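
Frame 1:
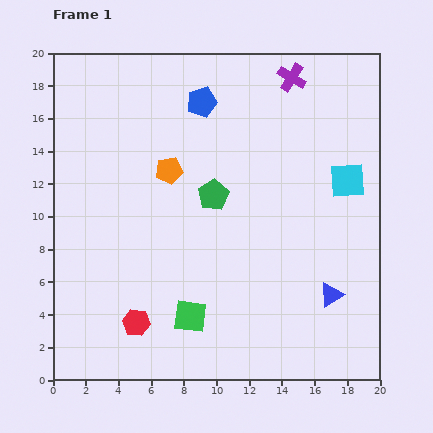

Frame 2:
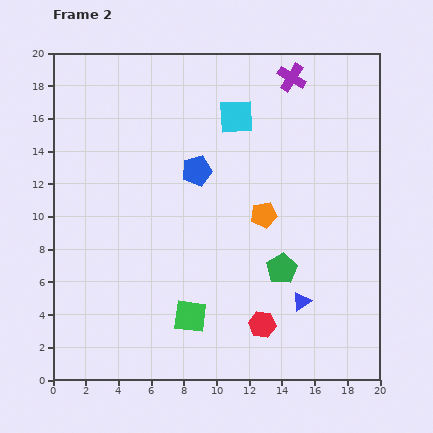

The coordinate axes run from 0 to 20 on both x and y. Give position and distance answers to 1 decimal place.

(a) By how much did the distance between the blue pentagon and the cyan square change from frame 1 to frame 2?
-6.0

Distance in frame 1: 10.1. Distance in frame 2: 4.1.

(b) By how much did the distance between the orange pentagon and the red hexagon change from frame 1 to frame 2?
-2.8

Distance in frame 1: 9.5. Distance in frame 2: 6.7.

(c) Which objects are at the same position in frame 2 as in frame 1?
the purple cross, the green square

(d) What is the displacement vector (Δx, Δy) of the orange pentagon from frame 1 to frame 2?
(5.8, -2.7)

The orange pentagon was at (7.1, 12.8) in frame 1 and (12.9, 10.1) in frame 2.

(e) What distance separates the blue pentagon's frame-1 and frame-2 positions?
4.2

The blue pentagon moved from (9.1, 17.0) to (8.8, 12.8), a distance of √(0.3² + 4.2²) ≈ 4.2.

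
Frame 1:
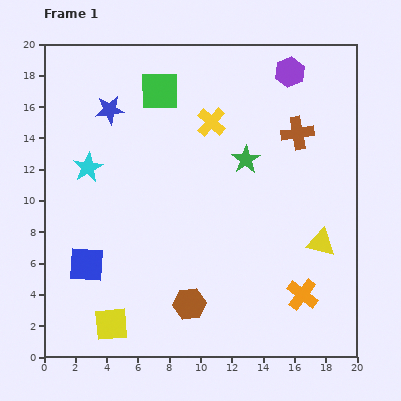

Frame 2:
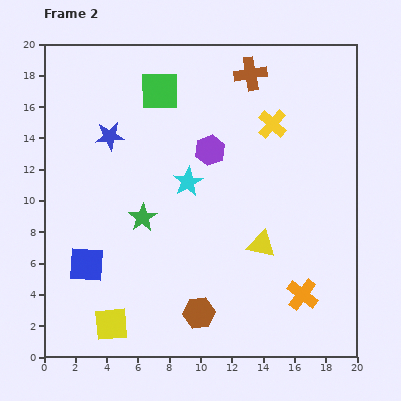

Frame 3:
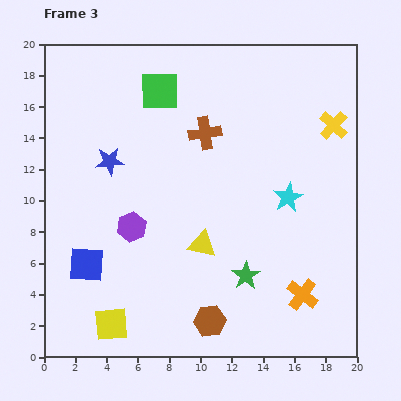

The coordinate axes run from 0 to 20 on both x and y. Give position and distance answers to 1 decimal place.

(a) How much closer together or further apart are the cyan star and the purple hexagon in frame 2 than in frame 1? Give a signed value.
-11.9

Distance in frame 1: 14.3. Distance in frame 2: 2.4.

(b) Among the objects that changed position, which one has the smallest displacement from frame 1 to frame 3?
the brown hexagon

(moved 1.7)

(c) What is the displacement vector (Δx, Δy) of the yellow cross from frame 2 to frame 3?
(3.9, -0.1)

The yellow cross was at (14.6, 14.9) in frame 2 and (18.5, 14.8) in frame 3.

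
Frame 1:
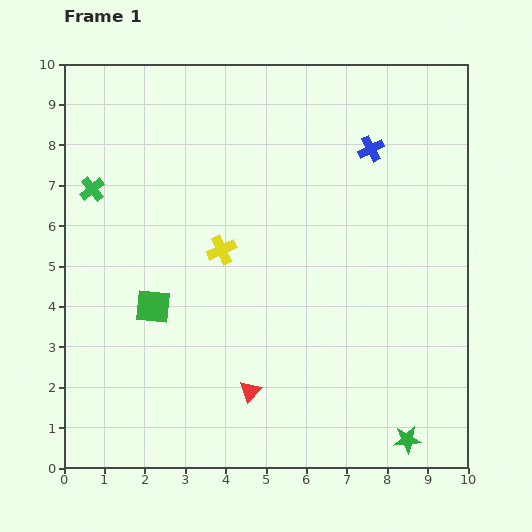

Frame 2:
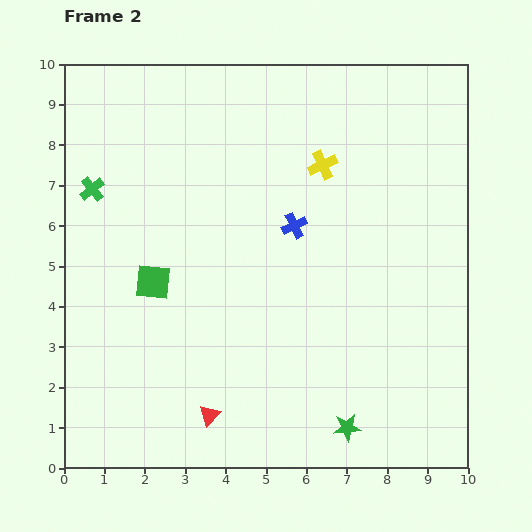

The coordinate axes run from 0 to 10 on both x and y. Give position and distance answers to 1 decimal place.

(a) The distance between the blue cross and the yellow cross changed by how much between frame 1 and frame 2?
-2.8

Distance in frame 1: 4.5. Distance in frame 2: 1.7.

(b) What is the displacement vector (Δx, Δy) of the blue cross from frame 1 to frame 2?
(-1.9, -1.9)

The blue cross was at (7.6, 7.9) in frame 1 and (5.7, 6.0) in frame 2.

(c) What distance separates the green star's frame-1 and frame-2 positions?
1.5

The green star moved from (8.5, 0.7) to (7.0, 1.0), a distance of √(1.5² + 0.3²) ≈ 1.5.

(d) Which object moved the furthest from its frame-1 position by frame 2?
the yellow cross

(moved 3.3; next 2.7)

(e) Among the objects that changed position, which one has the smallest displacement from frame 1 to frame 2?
the green square

(moved 0.6)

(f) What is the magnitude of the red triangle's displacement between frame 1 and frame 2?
1.2

The red triangle moved from (4.6, 1.9) to (3.6, 1.3), a distance of √(1.0² + 0.6²) ≈ 1.2.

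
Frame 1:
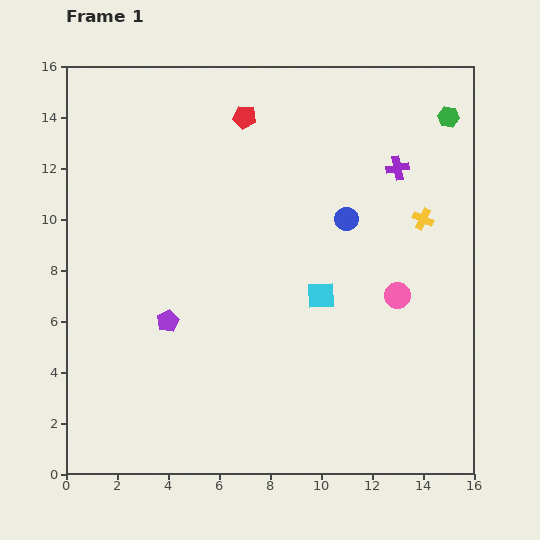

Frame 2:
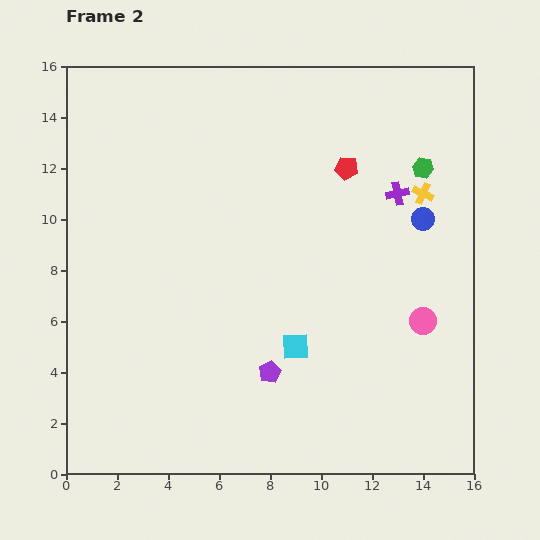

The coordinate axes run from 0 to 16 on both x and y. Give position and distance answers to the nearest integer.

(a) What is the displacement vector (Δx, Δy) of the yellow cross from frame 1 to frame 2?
(0, 1)

The yellow cross was at (14, 10) in frame 1 and (14, 11) in frame 2.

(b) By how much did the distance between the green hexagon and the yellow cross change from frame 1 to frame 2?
-3

Distance in frame 1: 4. Distance in frame 2: 1.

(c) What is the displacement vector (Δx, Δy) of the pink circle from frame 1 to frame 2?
(1, -1)

The pink circle was at (13, 7) in frame 1 and (14, 6) in frame 2.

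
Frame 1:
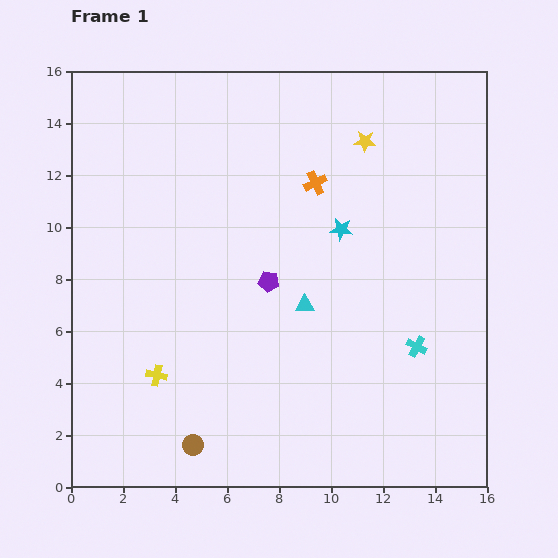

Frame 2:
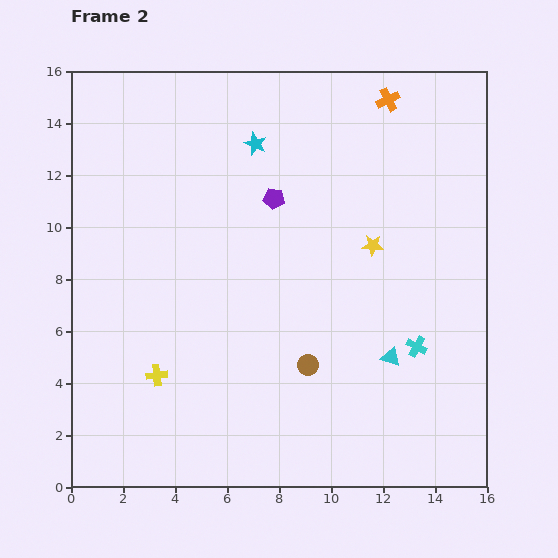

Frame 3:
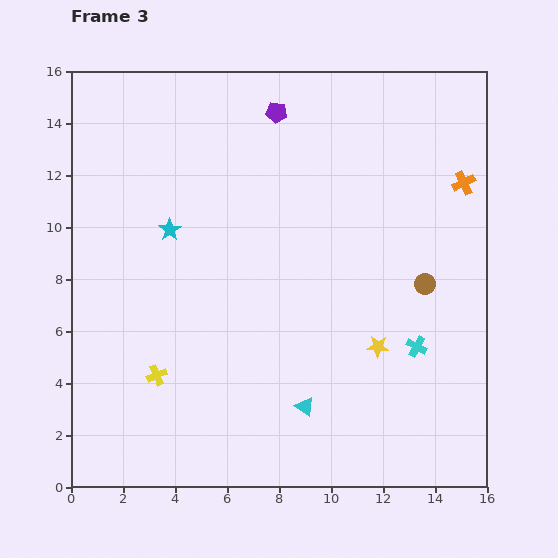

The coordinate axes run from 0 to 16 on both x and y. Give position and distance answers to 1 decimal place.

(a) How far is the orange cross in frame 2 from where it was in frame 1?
4.3

The orange cross moved from (9.4, 11.7) to (12.2, 14.9), a distance of √(2.8² + 3.2²) ≈ 4.3.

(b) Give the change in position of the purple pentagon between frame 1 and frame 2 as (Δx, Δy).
(0.2, 3.2)

The purple pentagon was at (7.6, 7.9) in frame 1 and (7.8, 11.1) in frame 2.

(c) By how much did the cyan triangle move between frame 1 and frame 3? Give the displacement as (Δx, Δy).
(0.0, -3.9)

The cyan triangle was at (9.0, 7.0) in frame 1 and (9.0, 3.1) in frame 3.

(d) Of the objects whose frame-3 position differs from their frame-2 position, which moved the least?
the purple pentagon

(moved 3.3)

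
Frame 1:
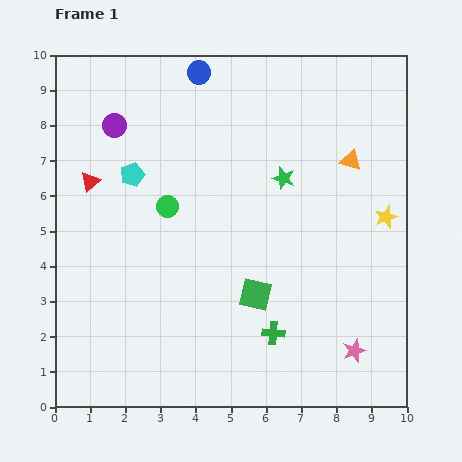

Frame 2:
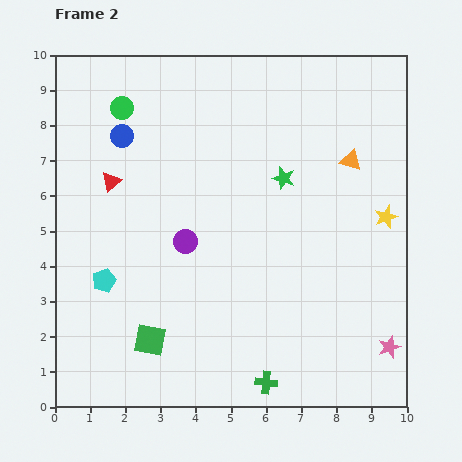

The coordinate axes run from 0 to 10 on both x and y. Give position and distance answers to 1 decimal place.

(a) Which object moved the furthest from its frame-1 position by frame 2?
the purple circle

(moved 3.9; next 3.3)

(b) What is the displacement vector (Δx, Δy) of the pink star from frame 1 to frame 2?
(1.0, 0.1)

The pink star was at (8.5, 1.6) in frame 1 and (9.5, 1.7) in frame 2.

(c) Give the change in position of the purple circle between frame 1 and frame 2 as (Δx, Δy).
(2.0, -3.3)

The purple circle was at (1.7, 8.0) in frame 1 and (3.7, 4.7) in frame 2.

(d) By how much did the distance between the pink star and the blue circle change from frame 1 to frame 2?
+0.7

Distance in frame 1: 9.0. Distance in frame 2: 9.7.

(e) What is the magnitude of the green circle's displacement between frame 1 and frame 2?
3.1

The green circle moved from (3.2, 5.7) to (1.9, 8.5), a distance of √(1.3² + 2.8²) ≈ 3.1.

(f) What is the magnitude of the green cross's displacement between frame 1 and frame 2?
1.4

The green cross moved from (6.2, 2.1) to (6.0, 0.7), a distance of √(0.2² + 1.4²) ≈ 1.4.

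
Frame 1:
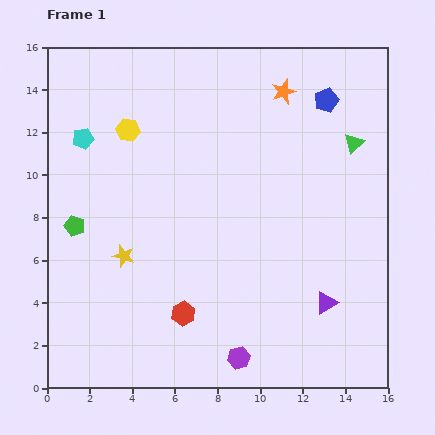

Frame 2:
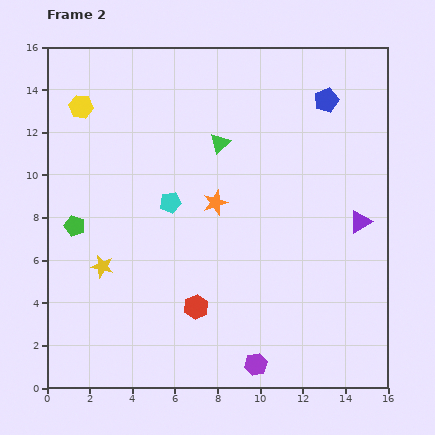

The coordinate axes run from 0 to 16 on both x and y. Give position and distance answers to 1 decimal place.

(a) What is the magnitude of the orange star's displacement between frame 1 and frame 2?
6.1

The orange star moved from (11.1, 13.9) to (7.9, 8.7), a distance of √(3.2² + 5.2²) ≈ 6.1.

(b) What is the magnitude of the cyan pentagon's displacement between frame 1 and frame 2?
5.1

The cyan pentagon moved from (1.7, 11.7) to (5.8, 8.7), a distance of √(4.1² + 3.0²) ≈ 5.1.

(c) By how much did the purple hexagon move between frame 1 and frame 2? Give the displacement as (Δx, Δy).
(0.8, -0.3)

The purple hexagon was at (9.0, 1.4) in frame 1 and (9.8, 1.1) in frame 2.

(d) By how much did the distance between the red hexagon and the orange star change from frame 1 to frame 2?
-6.4

Distance in frame 1: 11.4. Distance in frame 2: 5.0.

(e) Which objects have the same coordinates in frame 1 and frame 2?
the green pentagon, the blue pentagon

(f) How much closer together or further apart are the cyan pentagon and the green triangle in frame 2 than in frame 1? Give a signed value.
-9.1

Distance in frame 1: 12.7. Distance in frame 2: 3.6.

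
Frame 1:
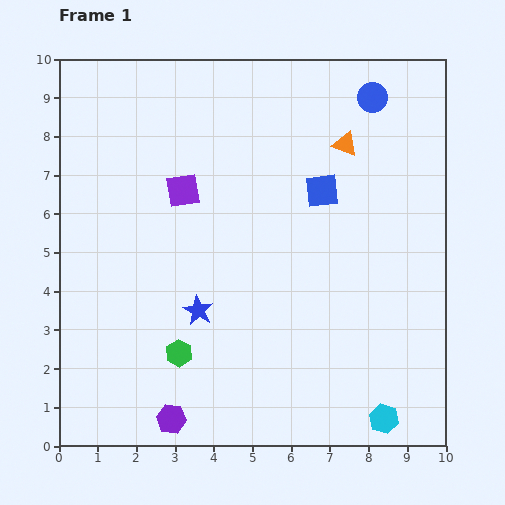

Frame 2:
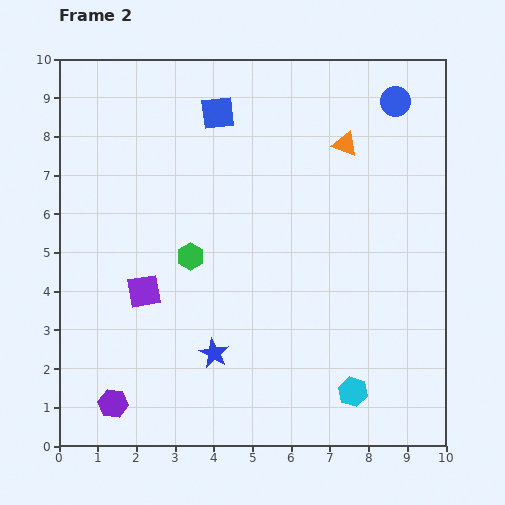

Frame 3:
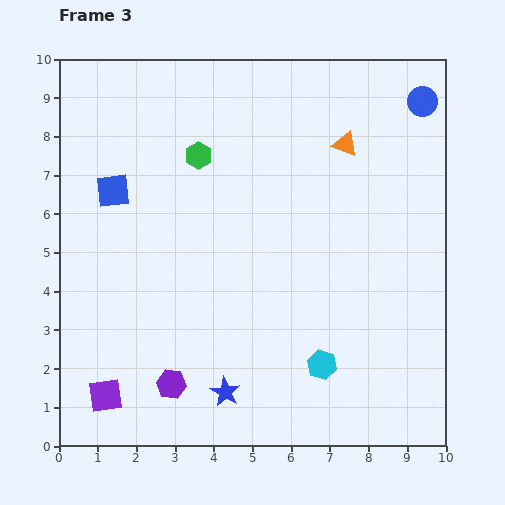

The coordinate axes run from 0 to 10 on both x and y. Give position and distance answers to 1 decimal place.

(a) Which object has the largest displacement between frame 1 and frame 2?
the blue square

(moved 3.4; next 2.8)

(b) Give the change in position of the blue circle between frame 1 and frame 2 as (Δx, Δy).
(0.6, -0.1)

The blue circle was at (8.1, 9.0) in frame 1 and (8.7, 8.9) in frame 2.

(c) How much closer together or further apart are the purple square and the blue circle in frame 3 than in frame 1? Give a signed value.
+5.7

Distance in frame 1: 5.5. Distance in frame 3: 11.2.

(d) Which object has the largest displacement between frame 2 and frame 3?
the blue square

(moved 3.4; next 2.9)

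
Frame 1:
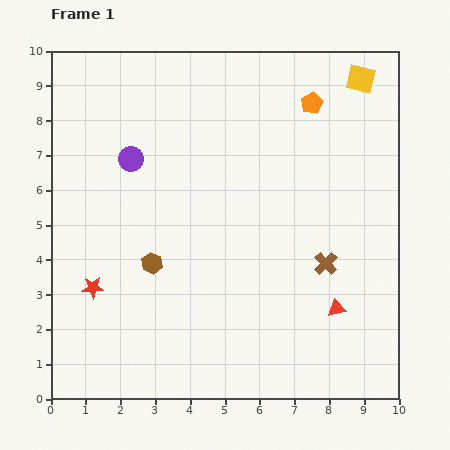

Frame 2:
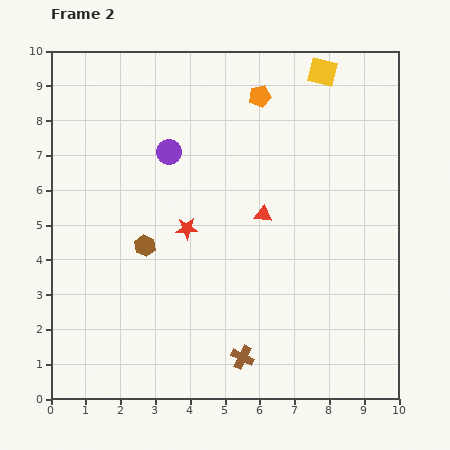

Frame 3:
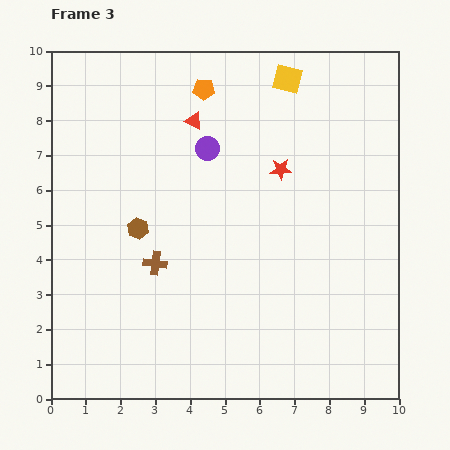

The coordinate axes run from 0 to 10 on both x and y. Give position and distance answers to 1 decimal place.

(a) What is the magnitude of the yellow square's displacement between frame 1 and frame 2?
1.1

The yellow square moved from (8.9, 9.2) to (7.8, 9.4), a distance of √(1.1² + 0.2²) ≈ 1.1.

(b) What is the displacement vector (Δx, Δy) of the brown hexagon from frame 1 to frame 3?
(-0.4, 1.0)

The brown hexagon was at (2.9, 3.9) in frame 1 and (2.5, 4.9) in frame 3.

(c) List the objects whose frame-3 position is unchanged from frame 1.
none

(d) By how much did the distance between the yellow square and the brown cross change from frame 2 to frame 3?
-2.0

Distance in frame 2: 8.5. Distance in frame 3: 6.5.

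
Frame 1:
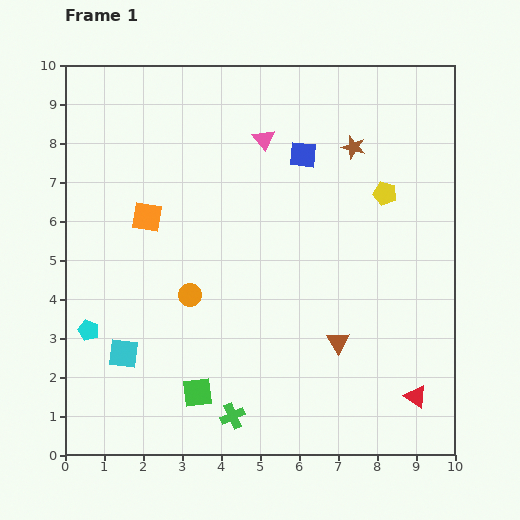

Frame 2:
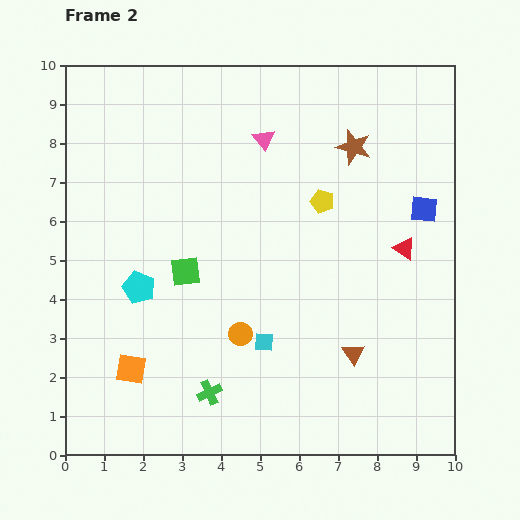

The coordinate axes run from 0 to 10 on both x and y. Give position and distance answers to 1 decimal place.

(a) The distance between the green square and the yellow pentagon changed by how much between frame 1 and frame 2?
-3.1

Distance in frame 1: 7.0. Distance in frame 2: 3.9.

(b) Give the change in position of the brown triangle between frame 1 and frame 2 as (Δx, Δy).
(0.4, -0.3)

The brown triangle was at (7.0, 2.9) in frame 1 and (7.4, 2.6) in frame 2.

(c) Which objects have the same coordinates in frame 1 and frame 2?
the brown star, the pink triangle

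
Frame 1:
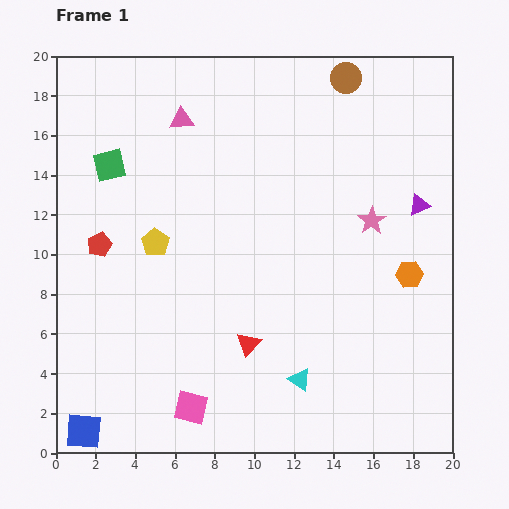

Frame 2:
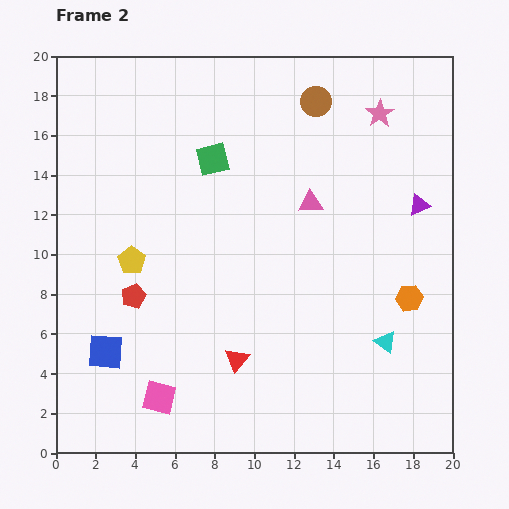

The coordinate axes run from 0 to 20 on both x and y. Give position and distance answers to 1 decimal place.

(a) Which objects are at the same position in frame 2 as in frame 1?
the purple triangle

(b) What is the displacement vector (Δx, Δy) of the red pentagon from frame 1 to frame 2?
(1.7, -2.6)

The red pentagon was at (2.2, 10.5) in frame 1 and (3.9, 7.9) in frame 2.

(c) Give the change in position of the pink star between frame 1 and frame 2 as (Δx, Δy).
(0.4, 5.4)

The pink star was at (15.9, 11.7) in frame 1 and (16.3, 17.1) in frame 2.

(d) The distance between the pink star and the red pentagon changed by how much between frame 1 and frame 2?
+1.6

Distance in frame 1: 13.8. Distance in frame 2: 15.4.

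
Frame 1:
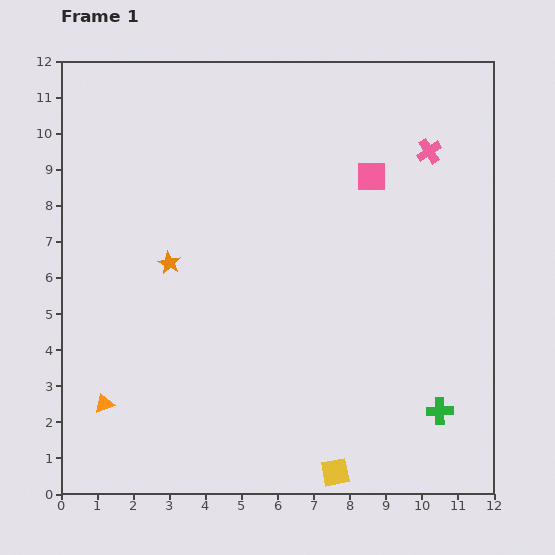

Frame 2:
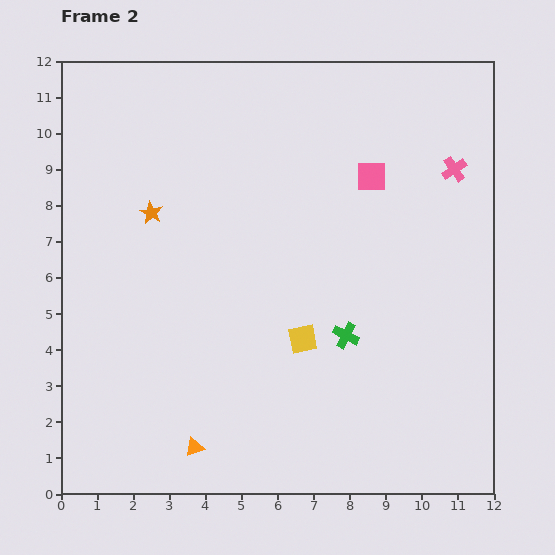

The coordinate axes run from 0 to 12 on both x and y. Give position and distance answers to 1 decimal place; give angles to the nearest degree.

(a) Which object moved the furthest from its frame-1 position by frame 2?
the yellow square

(moved 3.8; next 3.3)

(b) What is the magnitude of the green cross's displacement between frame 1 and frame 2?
3.3

The green cross moved from (10.5, 2.3) to (7.9, 4.4), a distance of √(2.6² + 2.1²) ≈ 3.3.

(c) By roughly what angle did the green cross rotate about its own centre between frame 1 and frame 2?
28° clockwise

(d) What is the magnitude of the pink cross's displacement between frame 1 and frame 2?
0.9

The pink cross moved from (10.2, 9.5) to (10.9, 9.0), a distance of √(0.7² + 0.5²) ≈ 0.9.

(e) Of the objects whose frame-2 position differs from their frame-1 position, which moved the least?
the pink cross

(moved 0.9)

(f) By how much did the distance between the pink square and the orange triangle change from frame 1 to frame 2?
-0.7

Distance in frame 1: 9.7. Distance in frame 2: 9.0.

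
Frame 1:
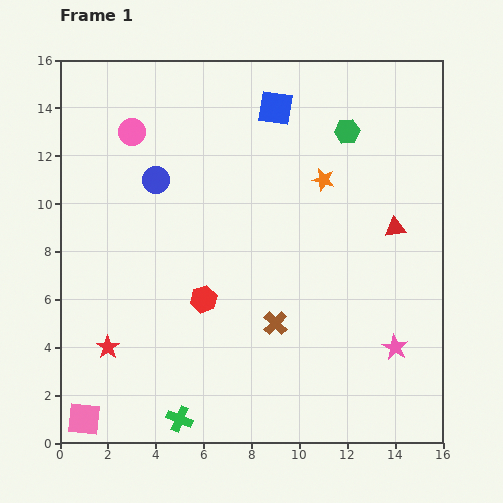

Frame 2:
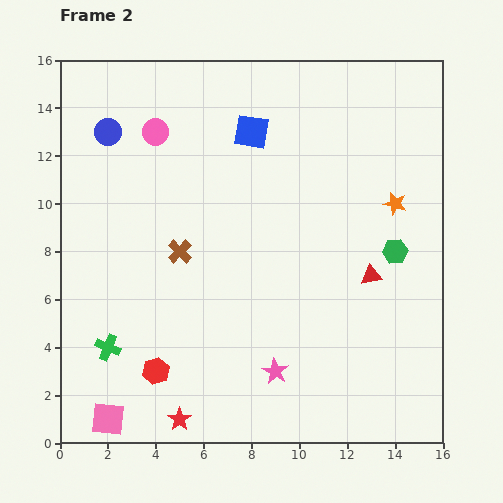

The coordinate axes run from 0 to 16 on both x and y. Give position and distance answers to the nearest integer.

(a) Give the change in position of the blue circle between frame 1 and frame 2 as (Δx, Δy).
(-2, 2)

The blue circle was at (4, 11) in frame 1 and (2, 13) in frame 2.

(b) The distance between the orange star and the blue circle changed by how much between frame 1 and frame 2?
+5

Distance in frame 1: 7. Distance in frame 2: 12.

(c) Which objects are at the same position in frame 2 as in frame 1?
none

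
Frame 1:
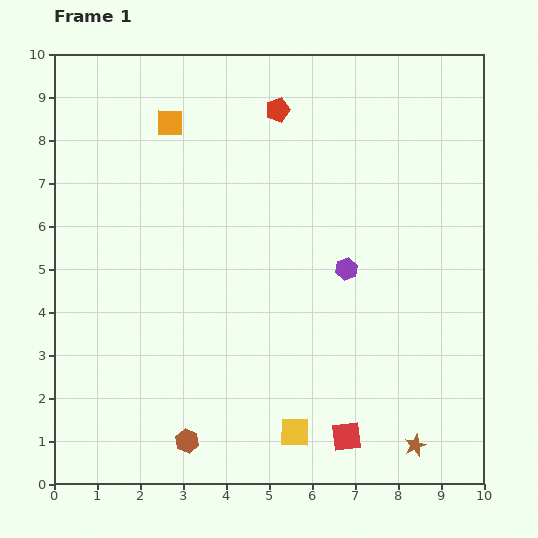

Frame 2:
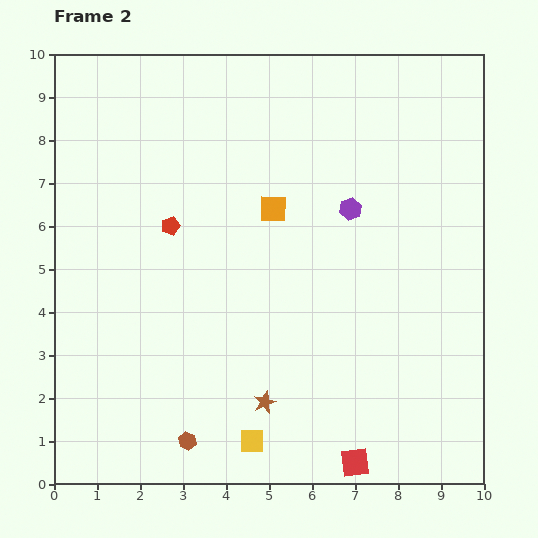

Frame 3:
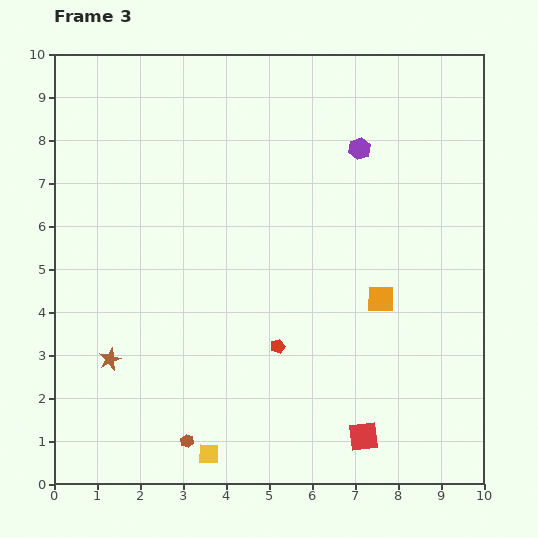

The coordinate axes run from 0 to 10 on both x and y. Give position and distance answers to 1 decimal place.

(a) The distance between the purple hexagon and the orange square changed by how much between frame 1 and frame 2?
-3.5

Distance in frame 1: 5.3. Distance in frame 2: 1.8.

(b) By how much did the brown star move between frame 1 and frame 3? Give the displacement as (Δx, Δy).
(-7.1, 2.0)

The brown star was at (8.4, 0.9) in frame 1 and (1.3, 2.9) in frame 3.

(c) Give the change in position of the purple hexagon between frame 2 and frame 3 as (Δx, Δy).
(0.2, 1.4)

The purple hexagon was at (6.9, 6.4) in frame 2 and (7.1, 7.8) in frame 3.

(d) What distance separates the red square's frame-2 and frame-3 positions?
0.6

The red square moved from (7.0, 0.5) to (7.2, 1.1), a distance of √(0.2² + 0.6²) ≈ 0.6.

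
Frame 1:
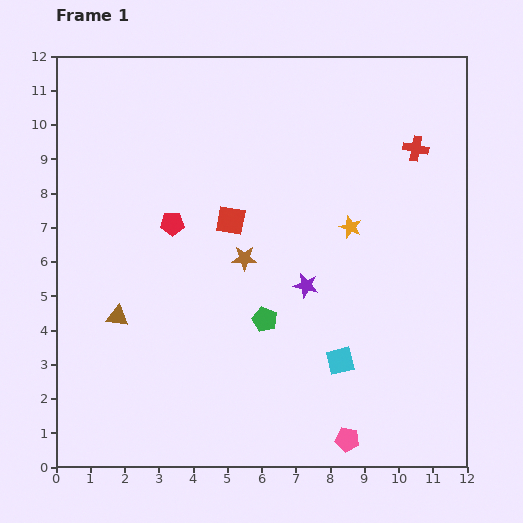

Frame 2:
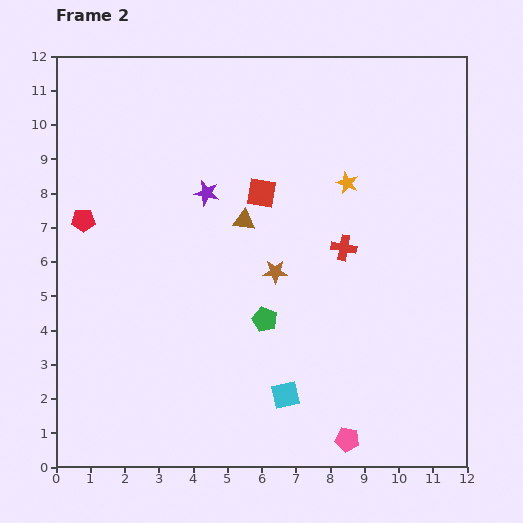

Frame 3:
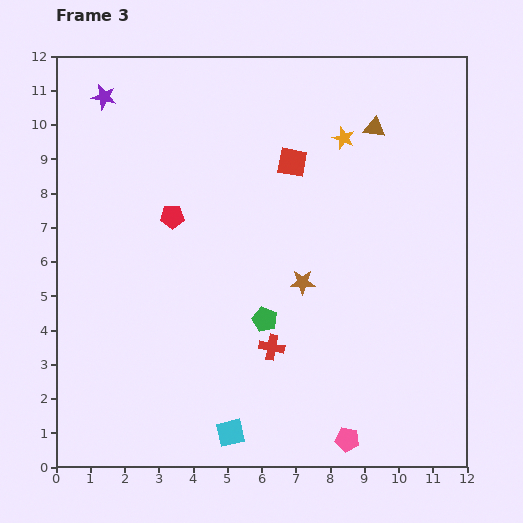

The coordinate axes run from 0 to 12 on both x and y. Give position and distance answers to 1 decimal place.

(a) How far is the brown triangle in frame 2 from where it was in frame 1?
4.6

The brown triangle moved from (1.8, 4.4) to (5.5, 7.2), a distance of √(3.7² + 2.8²) ≈ 4.6.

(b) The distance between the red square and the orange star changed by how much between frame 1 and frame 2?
-1.0

Distance in frame 1: 3.5. Distance in frame 2: 2.5.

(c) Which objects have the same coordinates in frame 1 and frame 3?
the green pentagon, the pink pentagon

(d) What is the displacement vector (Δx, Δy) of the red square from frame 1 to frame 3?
(1.8, 1.7)

The red square was at (5.1, 7.2) in frame 1 and (6.9, 8.9) in frame 3.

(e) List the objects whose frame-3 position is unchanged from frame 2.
the green pentagon, the pink pentagon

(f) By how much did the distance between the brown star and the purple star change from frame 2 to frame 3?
+4.9

Distance in frame 2: 3.0. Distance in frame 3: 7.9.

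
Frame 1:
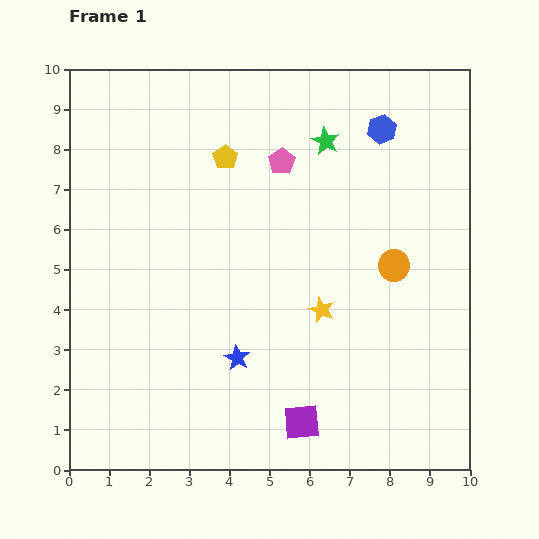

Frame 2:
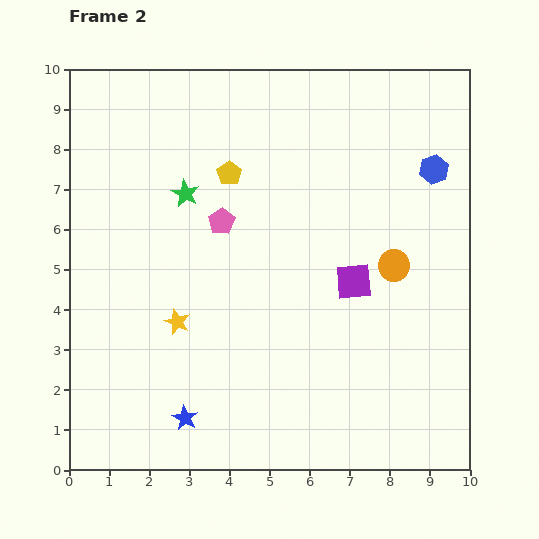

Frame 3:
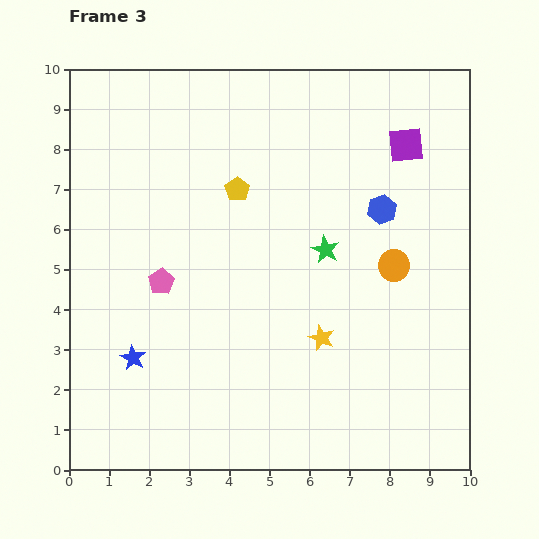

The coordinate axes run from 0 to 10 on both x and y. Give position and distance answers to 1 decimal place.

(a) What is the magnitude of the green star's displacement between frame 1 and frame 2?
3.7

The green star moved from (6.4, 8.2) to (2.9, 6.9), a distance of √(3.5² + 1.3²) ≈ 3.7.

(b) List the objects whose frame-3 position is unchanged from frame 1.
the orange circle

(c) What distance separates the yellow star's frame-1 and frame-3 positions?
0.7

The yellow star moved from (6.3, 4.0) to (6.3, 3.3), a distance of √(0.0² + 0.7²) ≈ 0.7.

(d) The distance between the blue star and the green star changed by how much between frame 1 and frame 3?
-0.3

Distance in frame 1: 5.8. Distance in frame 3: 5.5.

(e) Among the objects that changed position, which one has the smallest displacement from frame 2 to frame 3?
the yellow pentagon

(moved 0.4)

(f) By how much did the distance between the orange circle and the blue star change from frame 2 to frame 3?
+0.5

Distance in frame 2: 6.4. Distance in frame 3: 6.9.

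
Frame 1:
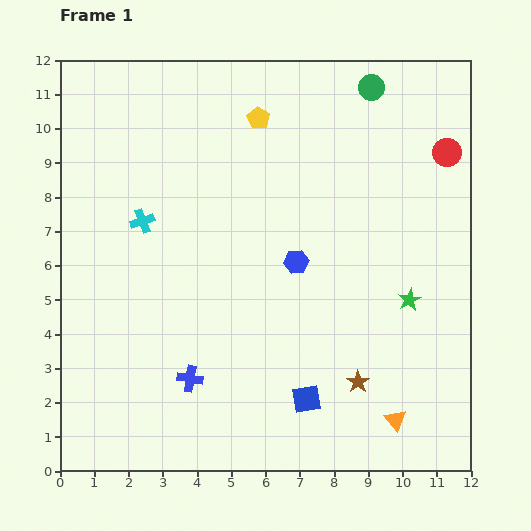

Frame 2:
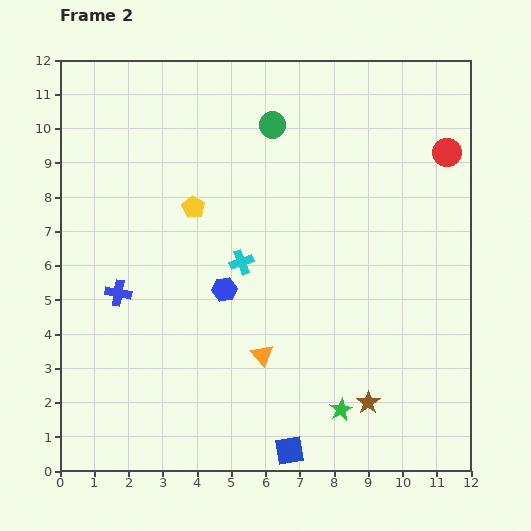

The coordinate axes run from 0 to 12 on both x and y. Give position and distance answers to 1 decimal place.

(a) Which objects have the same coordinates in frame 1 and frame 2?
the red circle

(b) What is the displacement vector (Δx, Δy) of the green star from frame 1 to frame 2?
(-2.0, -3.2)

The green star was at (10.2, 5.0) in frame 1 and (8.2, 1.8) in frame 2.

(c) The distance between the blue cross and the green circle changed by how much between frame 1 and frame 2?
-3.3

Distance in frame 1: 10.0. Distance in frame 2: 6.7.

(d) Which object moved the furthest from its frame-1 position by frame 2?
the orange triangle

(moved 4.3; next 3.8)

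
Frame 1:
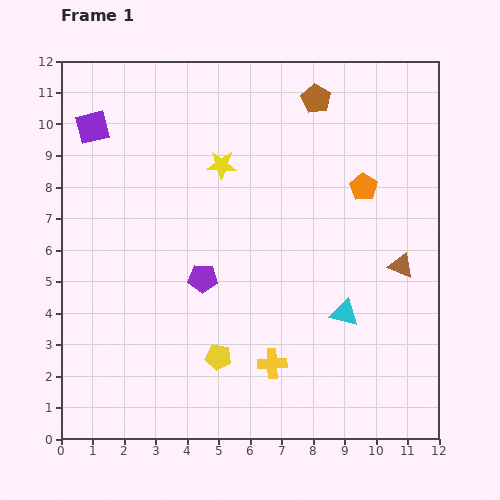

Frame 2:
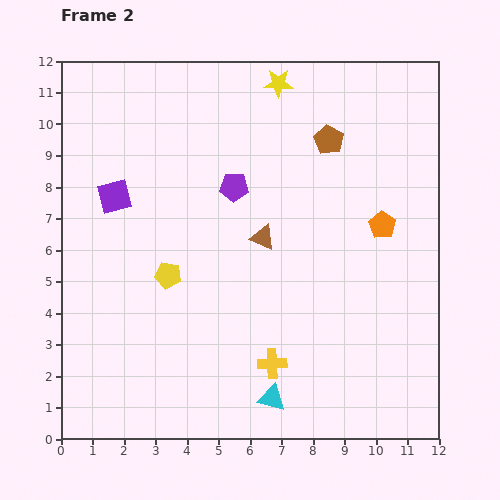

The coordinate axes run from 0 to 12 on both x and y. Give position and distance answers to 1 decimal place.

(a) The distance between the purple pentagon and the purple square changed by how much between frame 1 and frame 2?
-2.1

Distance in frame 1: 5.9. Distance in frame 2: 3.8.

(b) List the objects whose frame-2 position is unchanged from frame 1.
the yellow cross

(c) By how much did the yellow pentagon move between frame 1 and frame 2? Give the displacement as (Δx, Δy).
(-1.6, 2.6)

The yellow pentagon was at (5.0, 2.6) in frame 1 and (3.4, 5.2) in frame 2.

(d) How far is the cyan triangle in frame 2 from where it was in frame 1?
3.5

The cyan triangle moved from (9.0, 4.0) to (6.7, 1.3), a distance of √(2.3² + 2.7²) ≈ 3.5.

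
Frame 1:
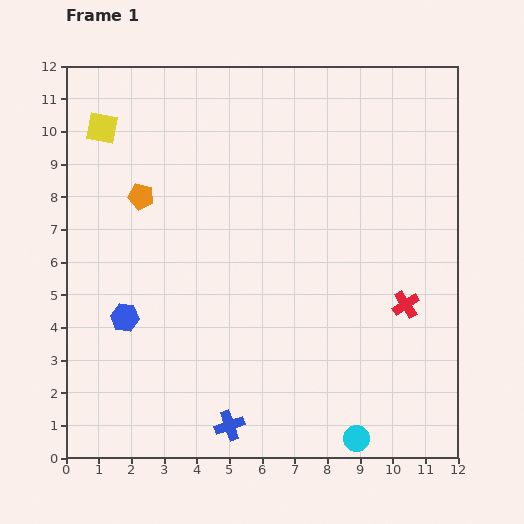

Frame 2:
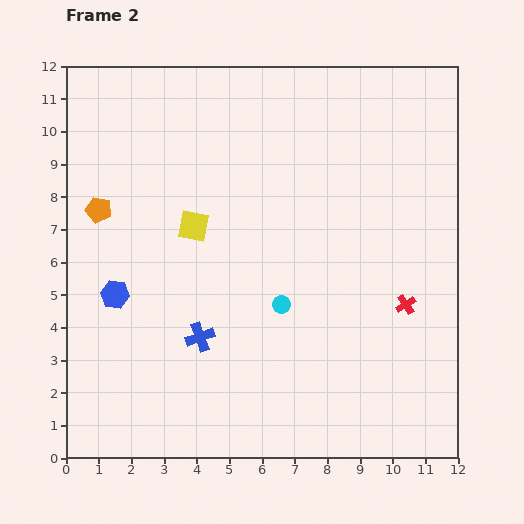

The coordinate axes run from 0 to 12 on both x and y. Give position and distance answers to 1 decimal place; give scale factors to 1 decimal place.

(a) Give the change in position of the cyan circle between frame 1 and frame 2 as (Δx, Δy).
(-2.3, 4.1)

The cyan circle was at (8.9, 0.6) in frame 1 and (6.6, 4.7) in frame 2.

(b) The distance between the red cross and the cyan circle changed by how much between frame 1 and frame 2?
-0.6

Distance in frame 1: 4.4. Distance in frame 2: 3.8.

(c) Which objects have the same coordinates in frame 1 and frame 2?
the red cross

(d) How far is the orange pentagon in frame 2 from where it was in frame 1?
1.4

The orange pentagon moved from (2.3, 8.0) to (1.0, 7.6), a distance of √(1.3² + 0.4²) ≈ 1.4.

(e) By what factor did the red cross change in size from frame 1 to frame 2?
0.7×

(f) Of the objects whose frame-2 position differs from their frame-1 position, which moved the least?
the blue hexagon

(moved 0.8)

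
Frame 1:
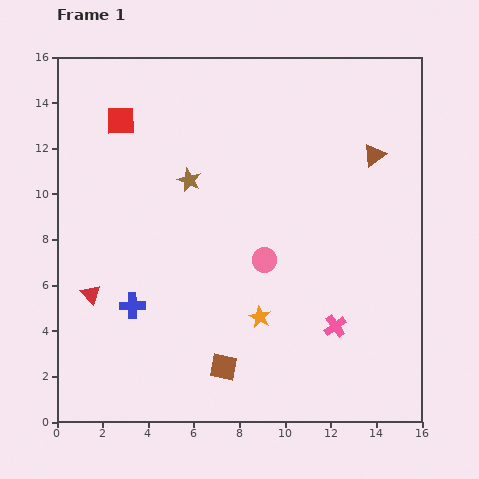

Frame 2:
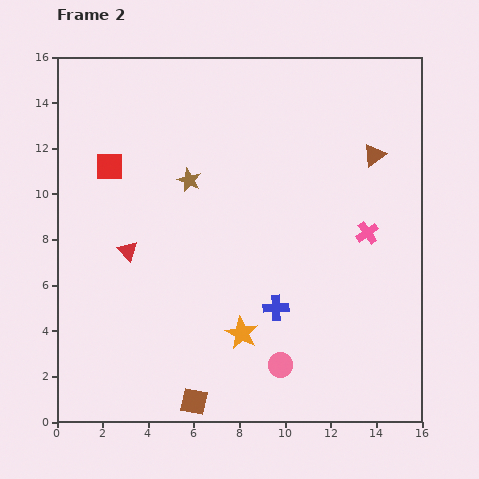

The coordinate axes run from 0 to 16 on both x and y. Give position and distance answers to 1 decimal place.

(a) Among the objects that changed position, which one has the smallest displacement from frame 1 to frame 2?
the orange star

(moved 1.1)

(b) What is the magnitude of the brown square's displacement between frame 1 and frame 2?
2.0

The brown square moved from (7.3, 2.4) to (6.0, 0.9), a distance of √(1.3² + 1.5²) ≈ 2.0.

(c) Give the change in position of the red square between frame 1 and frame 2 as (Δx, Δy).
(-0.5, -2.0)

The red square was at (2.8, 13.2) in frame 1 and (2.3, 11.2) in frame 2.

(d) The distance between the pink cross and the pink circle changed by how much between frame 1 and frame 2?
+2.7

Distance in frame 1: 4.2. Distance in frame 2: 6.9.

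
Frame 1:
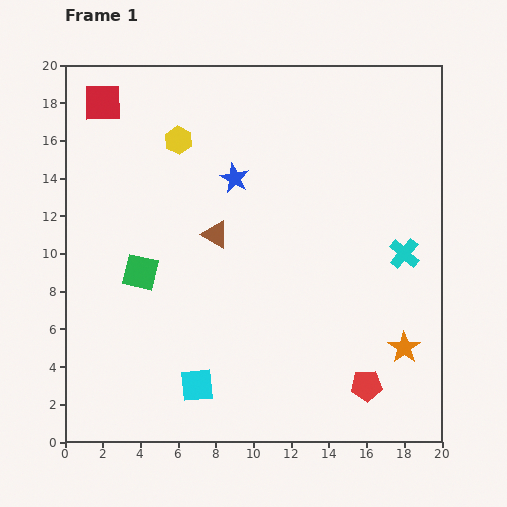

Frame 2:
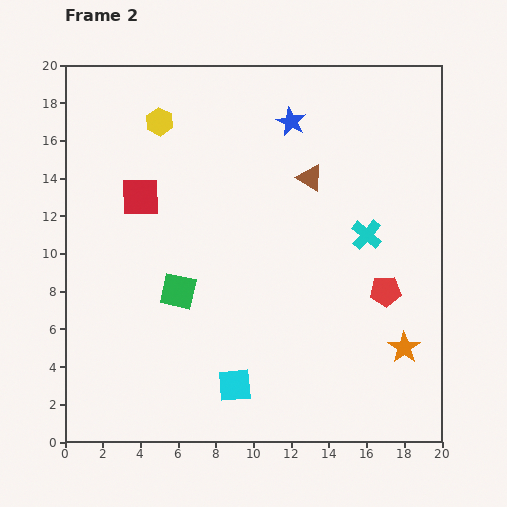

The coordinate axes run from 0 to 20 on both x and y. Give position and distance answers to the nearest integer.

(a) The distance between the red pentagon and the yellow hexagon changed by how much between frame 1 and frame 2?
-1

Distance in frame 1: 16. Distance in frame 2: 15.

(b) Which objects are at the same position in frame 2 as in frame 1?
the orange star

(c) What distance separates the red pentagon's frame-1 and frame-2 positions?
5

The red pentagon moved from (16, 3) to (17, 8), a distance of √(1² + 5²) ≈ 5.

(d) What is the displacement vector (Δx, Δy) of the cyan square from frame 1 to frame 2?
(2, 0)

The cyan square was at (7, 3) in frame 1 and (9, 3) in frame 2.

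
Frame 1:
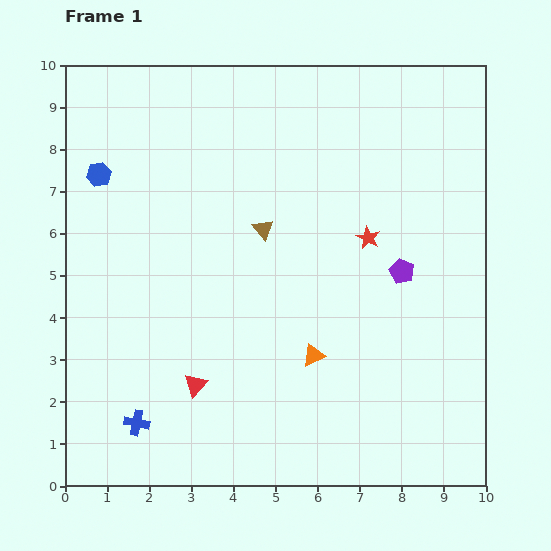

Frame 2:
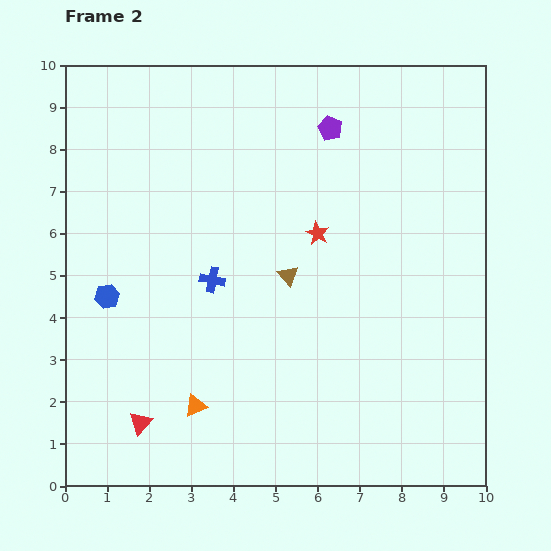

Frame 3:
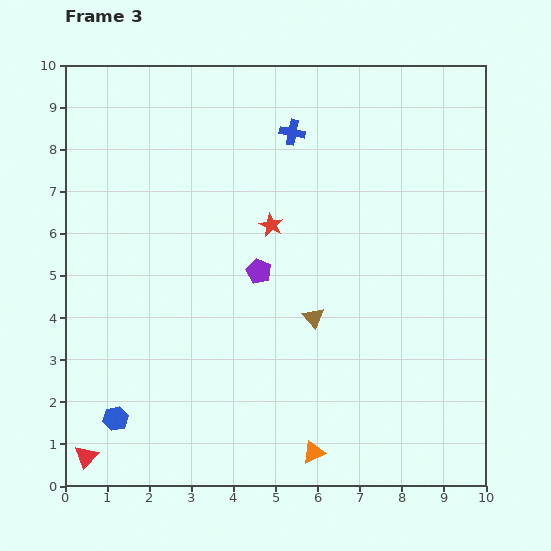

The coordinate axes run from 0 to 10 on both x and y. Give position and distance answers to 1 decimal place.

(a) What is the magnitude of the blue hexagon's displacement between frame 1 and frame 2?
2.9

The blue hexagon moved from (0.8, 7.4) to (1.0, 4.5), a distance of √(0.2² + 2.9²) ≈ 2.9.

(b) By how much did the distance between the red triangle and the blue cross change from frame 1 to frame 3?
+7.4

Distance in frame 1: 1.7. Distance in frame 3: 9.1.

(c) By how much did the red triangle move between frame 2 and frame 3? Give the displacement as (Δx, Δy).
(-1.3, -0.8)

The red triangle was at (1.8, 1.5) in frame 2 and (0.5, 0.7) in frame 3.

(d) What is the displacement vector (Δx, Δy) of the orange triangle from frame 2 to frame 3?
(2.8, -1.1)

The orange triangle was at (3.1, 1.9) in frame 2 and (5.9, 0.8) in frame 3.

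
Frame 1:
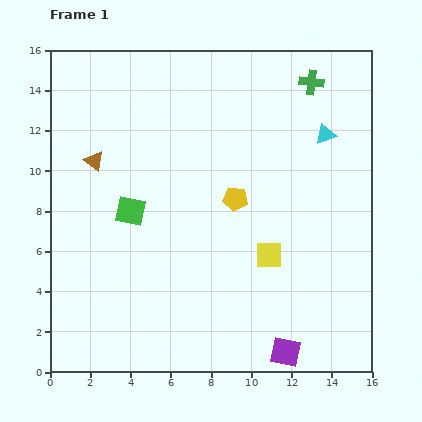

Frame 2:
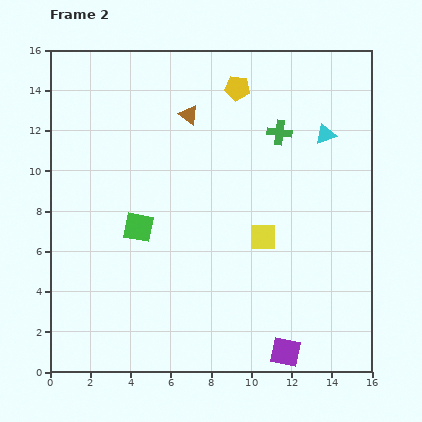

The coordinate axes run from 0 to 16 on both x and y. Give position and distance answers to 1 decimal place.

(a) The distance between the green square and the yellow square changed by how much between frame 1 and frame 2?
-1.0

Distance in frame 1: 7.2. Distance in frame 2: 6.2.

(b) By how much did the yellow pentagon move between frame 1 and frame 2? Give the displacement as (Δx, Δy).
(0.1, 5.5)

The yellow pentagon was at (9.2, 8.6) in frame 1 and (9.3, 14.1) in frame 2.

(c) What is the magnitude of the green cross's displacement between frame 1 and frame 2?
3.0

The green cross moved from (13.0, 14.4) to (11.4, 11.9), a distance of √(1.6² + 2.5²) ≈ 3.0.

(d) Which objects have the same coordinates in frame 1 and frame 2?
the cyan triangle, the purple square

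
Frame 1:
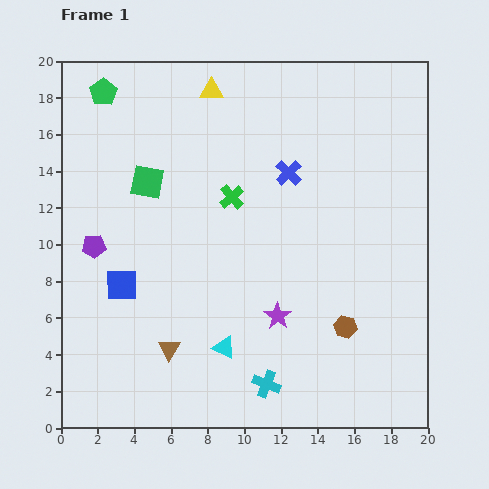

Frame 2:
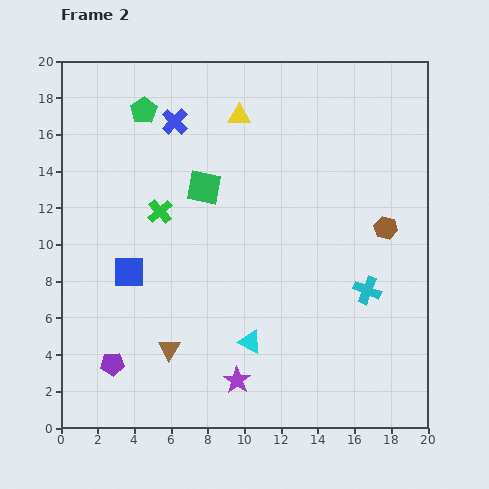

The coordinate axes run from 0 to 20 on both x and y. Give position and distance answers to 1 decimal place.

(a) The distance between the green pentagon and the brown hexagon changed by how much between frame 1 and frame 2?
-3.7

Distance in frame 1: 18.4. Distance in frame 2: 14.7.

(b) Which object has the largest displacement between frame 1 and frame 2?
the cyan cross

(moved 7.5; next 6.8)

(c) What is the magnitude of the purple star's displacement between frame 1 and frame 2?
4.1

The purple star moved from (11.8, 6.1) to (9.6, 2.6), a distance of √(2.2² + 3.5²) ≈ 4.1.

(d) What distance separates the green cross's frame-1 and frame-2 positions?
4.0

The green cross moved from (9.3, 12.6) to (5.4, 11.8), a distance of √(3.9² + 0.8²) ≈ 4.0.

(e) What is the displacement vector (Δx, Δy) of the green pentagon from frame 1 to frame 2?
(2.2, -1.0)

The green pentagon was at (2.3, 18.3) in frame 1 and (4.5, 17.3) in frame 2.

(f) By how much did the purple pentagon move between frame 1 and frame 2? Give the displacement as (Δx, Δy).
(1.0, -6.4)

The purple pentagon was at (1.8, 9.9) in frame 1 and (2.8, 3.5) in frame 2.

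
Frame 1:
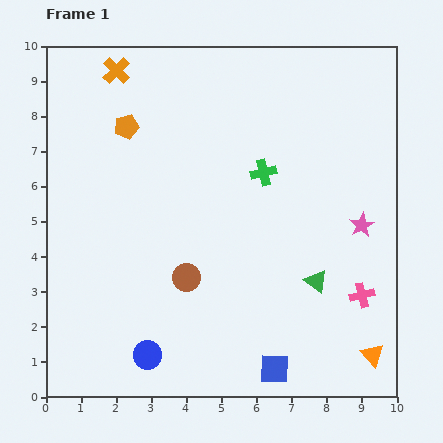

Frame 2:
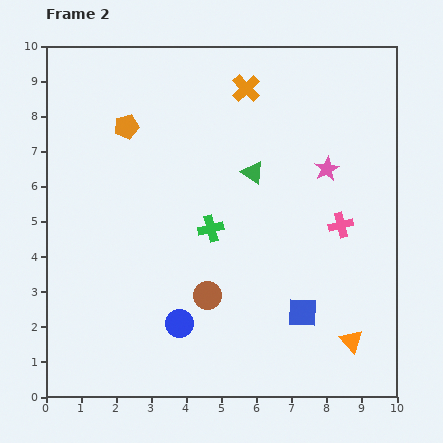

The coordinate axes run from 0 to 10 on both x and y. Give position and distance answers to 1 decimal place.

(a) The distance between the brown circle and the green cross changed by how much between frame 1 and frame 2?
-1.8

Distance in frame 1: 3.7. Distance in frame 2: 1.9.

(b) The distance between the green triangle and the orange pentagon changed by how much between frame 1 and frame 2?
-3.2

Distance in frame 1: 7.0. Distance in frame 2: 3.8.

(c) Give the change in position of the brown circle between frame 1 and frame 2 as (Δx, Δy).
(0.6, -0.5)

The brown circle was at (4.0, 3.4) in frame 1 and (4.6, 2.9) in frame 2.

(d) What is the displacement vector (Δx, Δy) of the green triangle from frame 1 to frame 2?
(-1.8, 3.1)

The green triangle was at (7.7, 3.3) in frame 1 and (5.9, 6.4) in frame 2.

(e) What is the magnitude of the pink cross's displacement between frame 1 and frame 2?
2.1

The pink cross moved from (9.0, 2.9) to (8.4, 4.9), a distance of √(0.6² + 2.0²) ≈ 2.1.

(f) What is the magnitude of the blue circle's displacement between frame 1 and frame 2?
1.3

The blue circle moved from (2.9, 1.2) to (3.8, 2.1), a distance of √(0.9² + 0.9²) ≈ 1.3.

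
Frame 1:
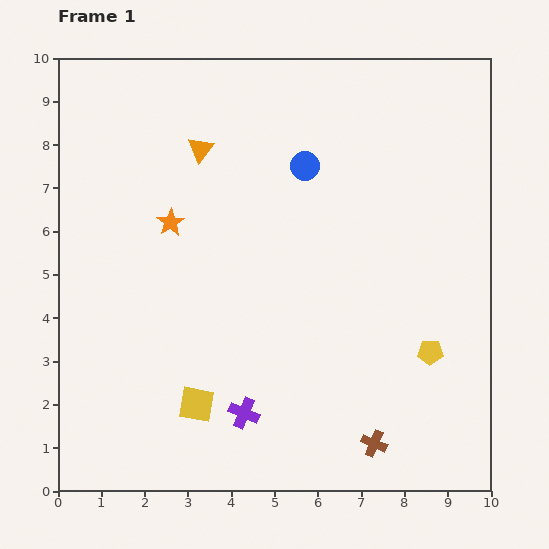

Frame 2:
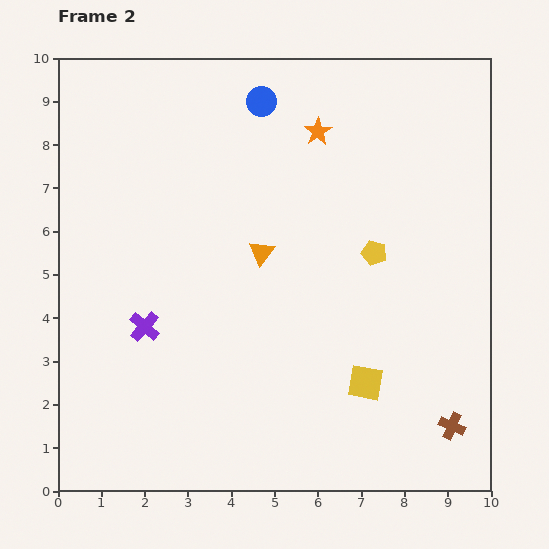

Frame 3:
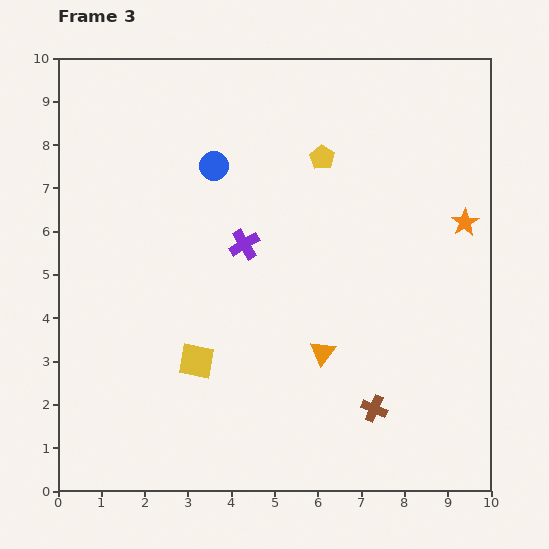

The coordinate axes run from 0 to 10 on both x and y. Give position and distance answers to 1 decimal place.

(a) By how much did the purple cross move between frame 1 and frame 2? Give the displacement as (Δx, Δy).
(-2.3, 2.0)

The purple cross was at (4.3, 1.8) in frame 1 and (2.0, 3.8) in frame 2.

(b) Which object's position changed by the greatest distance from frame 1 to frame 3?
the orange star

(moved 6.8; next 5.5)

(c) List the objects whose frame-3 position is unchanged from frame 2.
none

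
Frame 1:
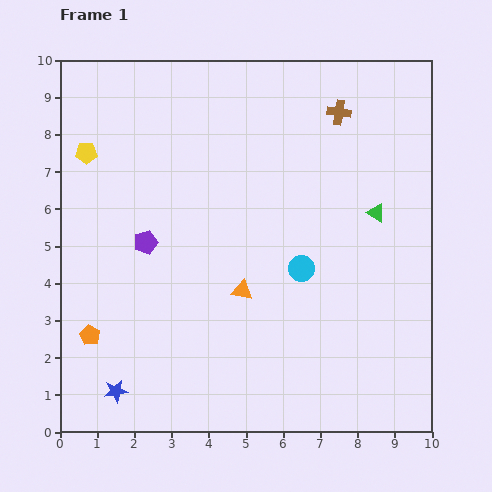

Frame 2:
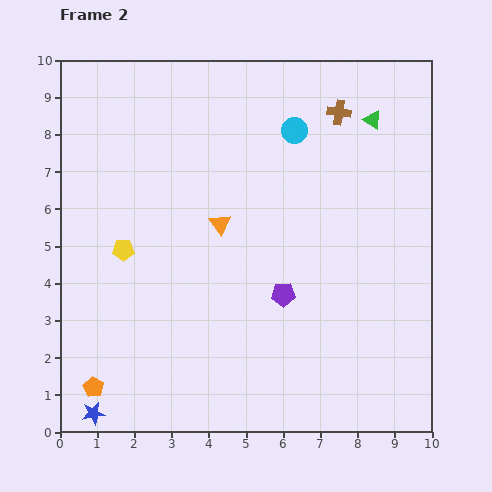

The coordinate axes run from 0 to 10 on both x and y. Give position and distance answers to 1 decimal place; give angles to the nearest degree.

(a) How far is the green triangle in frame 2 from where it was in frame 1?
2.5

The green triangle moved from (8.5, 5.9) to (8.4, 8.4), a distance of √(0.1² + 2.5²) ≈ 2.5.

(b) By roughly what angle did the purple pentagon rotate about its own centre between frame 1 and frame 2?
16° clockwise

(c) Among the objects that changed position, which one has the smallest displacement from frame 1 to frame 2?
the blue star

(moved 0.8)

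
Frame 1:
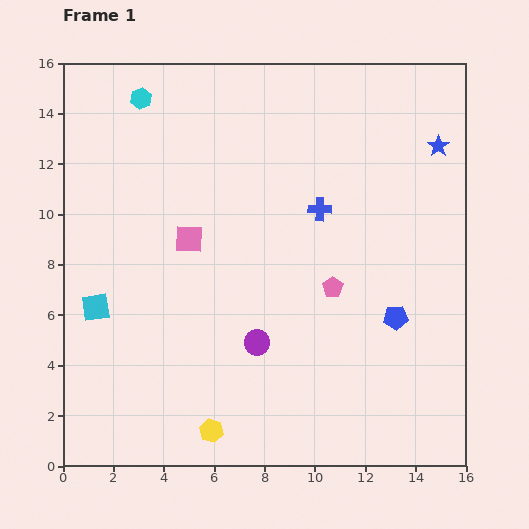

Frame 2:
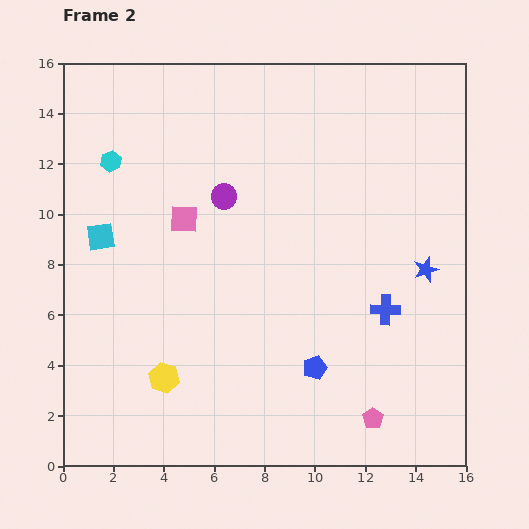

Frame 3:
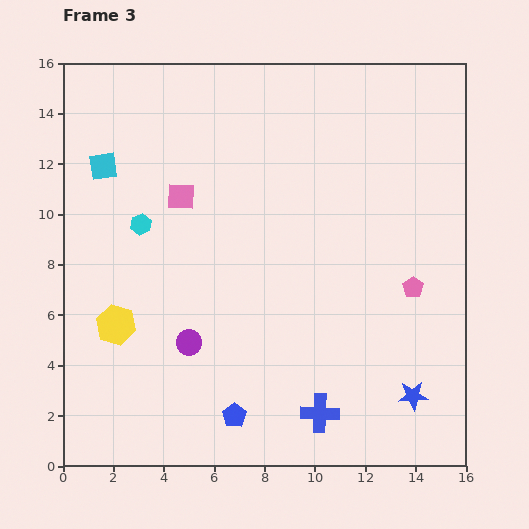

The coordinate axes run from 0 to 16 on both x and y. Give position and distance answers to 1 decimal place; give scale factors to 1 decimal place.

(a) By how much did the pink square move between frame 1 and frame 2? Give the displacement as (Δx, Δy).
(-0.2, 0.8)

The pink square was at (5.0, 9.0) in frame 1 and (4.8, 9.8) in frame 2.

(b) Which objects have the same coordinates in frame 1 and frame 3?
none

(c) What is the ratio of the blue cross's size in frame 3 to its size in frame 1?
1.6×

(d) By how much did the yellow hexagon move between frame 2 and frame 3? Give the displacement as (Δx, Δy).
(-1.9, 2.1)

The yellow hexagon was at (4.0, 3.5) in frame 2 and (2.1, 5.6) in frame 3.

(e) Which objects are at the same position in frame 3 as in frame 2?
none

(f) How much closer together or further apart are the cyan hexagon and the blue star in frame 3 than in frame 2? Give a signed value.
-0.4

Distance in frame 2: 13.2. Distance in frame 3: 12.8.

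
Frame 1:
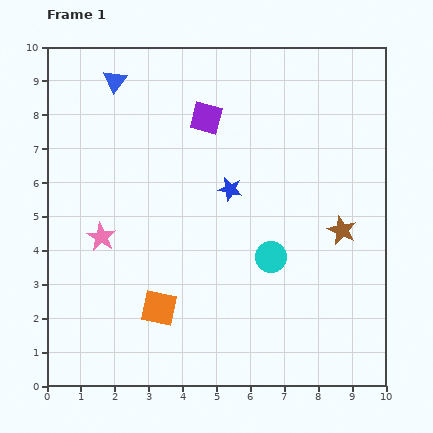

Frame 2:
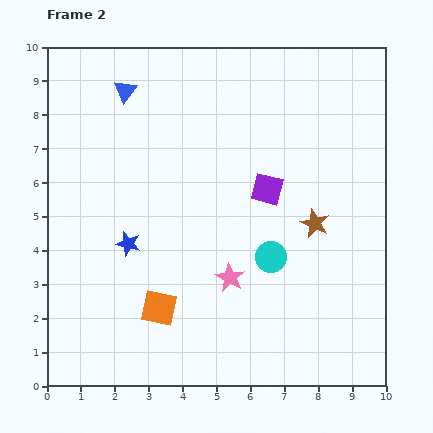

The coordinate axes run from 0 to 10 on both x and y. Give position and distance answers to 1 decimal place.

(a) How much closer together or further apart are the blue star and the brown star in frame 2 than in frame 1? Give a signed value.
+2.0

Distance in frame 1: 3.5. Distance in frame 2: 5.5.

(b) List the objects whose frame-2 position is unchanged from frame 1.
the cyan circle, the orange square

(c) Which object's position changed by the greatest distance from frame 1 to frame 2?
the pink star

(moved 4.0; next 3.4)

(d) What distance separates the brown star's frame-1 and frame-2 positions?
0.8

The brown star moved from (8.7, 4.6) to (7.9, 4.8), a distance of √(0.8² + 0.2²) ≈ 0.8.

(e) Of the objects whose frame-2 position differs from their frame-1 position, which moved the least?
the blue triangle

(moved 0.4)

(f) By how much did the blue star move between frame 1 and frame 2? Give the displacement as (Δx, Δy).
(-3.0, -1.6)

The blue star was at (5.4, 5.8) in frame 1 and (2.4, 4.2) in frame 2.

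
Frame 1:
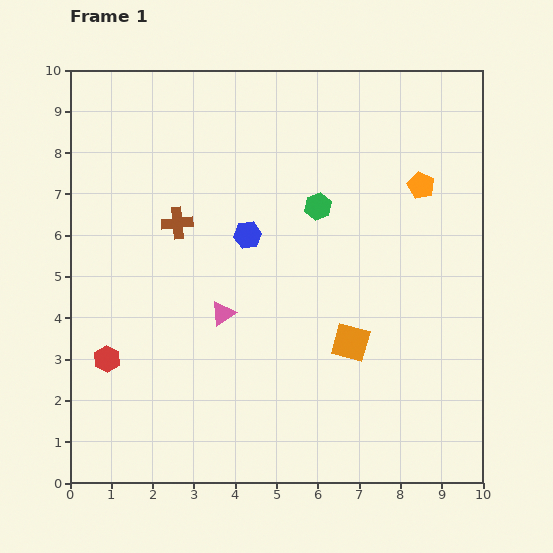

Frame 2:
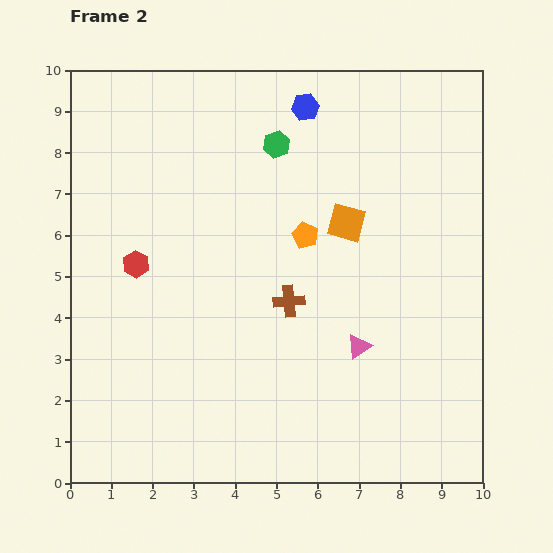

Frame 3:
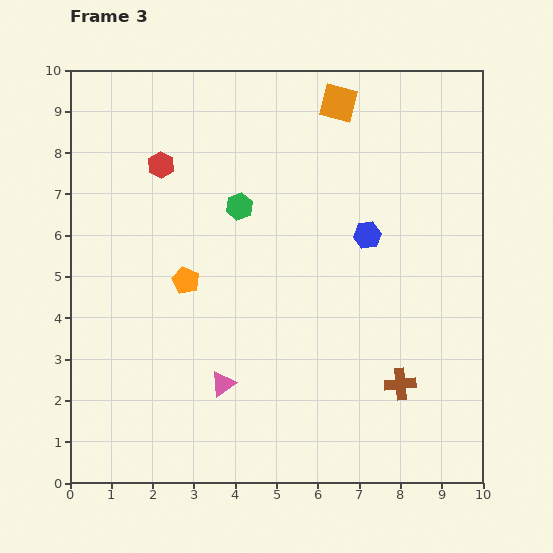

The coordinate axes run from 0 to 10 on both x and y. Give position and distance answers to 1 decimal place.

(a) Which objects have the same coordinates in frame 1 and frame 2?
none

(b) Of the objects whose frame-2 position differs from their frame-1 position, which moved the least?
the green hexagon

(moved 1.8)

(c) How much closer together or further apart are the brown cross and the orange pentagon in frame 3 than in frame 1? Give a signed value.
-0.2

Distance in frame 1: 6.0. Distance in frame 3: 5.8.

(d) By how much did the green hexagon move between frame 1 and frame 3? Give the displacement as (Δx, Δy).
(-1.9, 0.0)

The green hexagon was at (6.0, 6.7) in frame 1 and (4.1, 6.7) in frame 3.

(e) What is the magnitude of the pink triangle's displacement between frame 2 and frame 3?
3.4

The pink triangle moved from (7.0, 3.3) to (3.7, 2.4), a distance of √(3.3² + 0.9²) ≈ 3.4.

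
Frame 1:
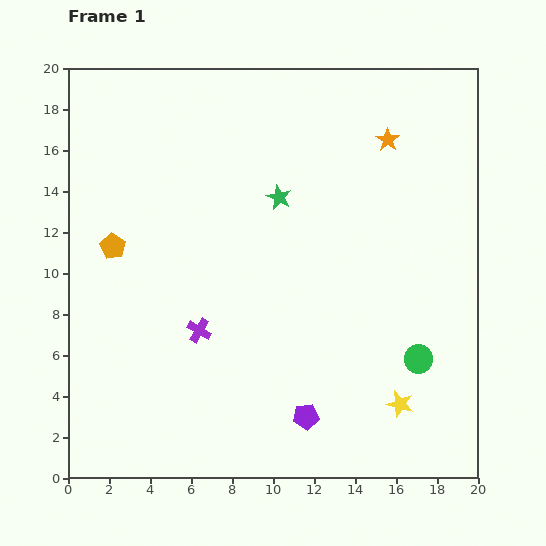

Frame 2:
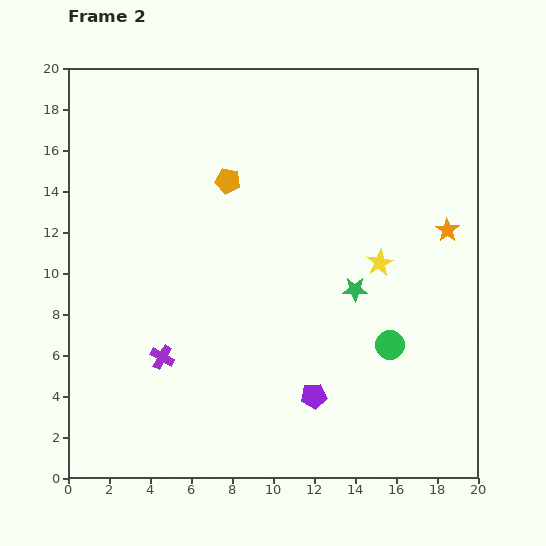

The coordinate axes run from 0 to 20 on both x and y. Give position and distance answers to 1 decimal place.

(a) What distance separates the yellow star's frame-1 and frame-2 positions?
7.0

The yellow star moved from (16.2, 3.6) to (15.2, 10.5), a distance of √(1.0² + 6.9²) ≈ 7.0.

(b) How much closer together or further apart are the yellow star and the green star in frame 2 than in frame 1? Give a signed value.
-9.9

Distance in frame 1: 11.7. Distance in frame 2: 1.8.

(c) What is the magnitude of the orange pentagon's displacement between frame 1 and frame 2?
6.4

The orange pentagon moved from (2.2, 11.3) to (7.8, 14.5), a distance of √(5.6² + 3.2²) ≈ 6.4.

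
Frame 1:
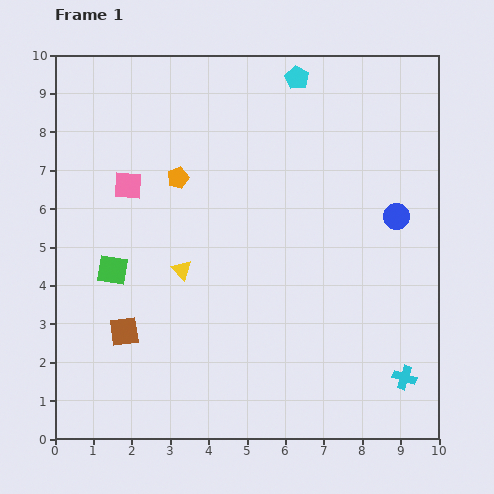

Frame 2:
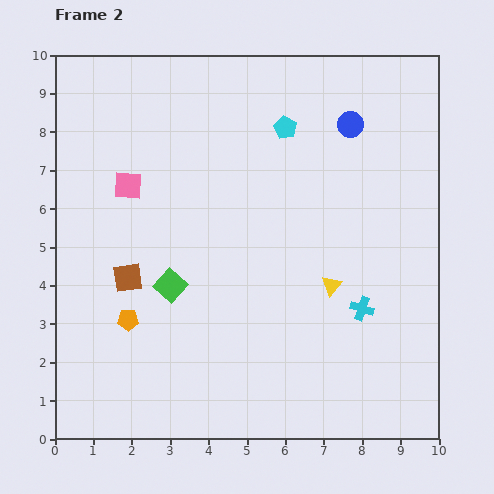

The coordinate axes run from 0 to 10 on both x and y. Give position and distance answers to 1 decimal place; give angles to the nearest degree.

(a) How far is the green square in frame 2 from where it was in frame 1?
1.6

The green square moved from (1.5, 4.4) to (3.0, 4.0), a distance of √(1.5² + 0.4²) ≈ 1.6.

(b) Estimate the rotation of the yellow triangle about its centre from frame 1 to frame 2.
23° clockwise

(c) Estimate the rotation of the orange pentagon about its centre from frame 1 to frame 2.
20° clockwise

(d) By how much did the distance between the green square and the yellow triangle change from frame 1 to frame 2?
+2.4

Distance in frame 1: 1.8. Distance in frame 2: 4.2.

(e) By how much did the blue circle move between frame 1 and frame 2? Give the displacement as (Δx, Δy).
(-1.2, 2.4)

The blue circle was at (8.9, 5.8) in frame 1 and (7.7, 8.2) in frame 2.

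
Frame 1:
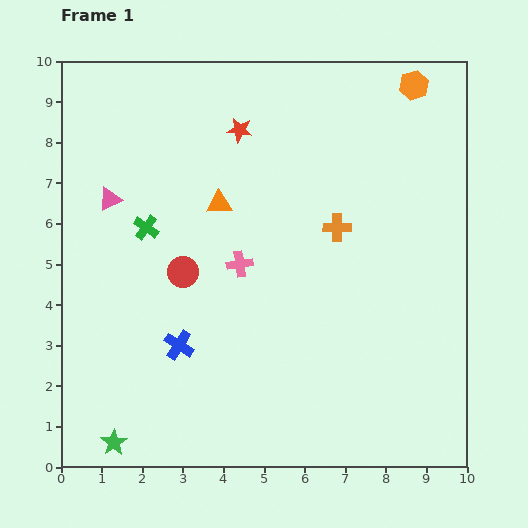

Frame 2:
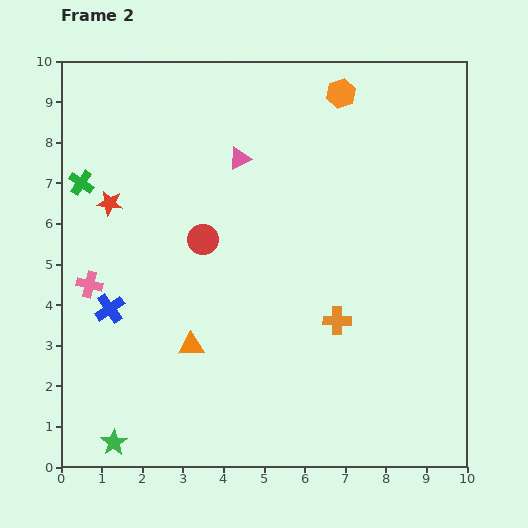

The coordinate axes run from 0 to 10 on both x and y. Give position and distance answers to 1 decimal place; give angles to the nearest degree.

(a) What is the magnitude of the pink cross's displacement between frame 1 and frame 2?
3.7

The pink cross moved from (4.4, 5.0) to (0.7, 4.5), a distance of √(3.7² + 0.5²) ≈ 3.7.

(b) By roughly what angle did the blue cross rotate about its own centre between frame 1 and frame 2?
23° clockwise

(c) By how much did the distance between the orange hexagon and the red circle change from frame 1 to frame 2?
-2.3

Distance in frame 1: 7.3. Distance in frame 2: 5.0.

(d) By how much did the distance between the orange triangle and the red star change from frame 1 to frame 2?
+2.1

Distance in frame 1: 1.9. Distance in frame 2: 4.0.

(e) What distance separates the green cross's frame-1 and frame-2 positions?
1.9

The green cross moved from (2.1, 5.9) to (0.5, 7.0), a distance of √(1.6² + 1.1²) ≈ 1.9.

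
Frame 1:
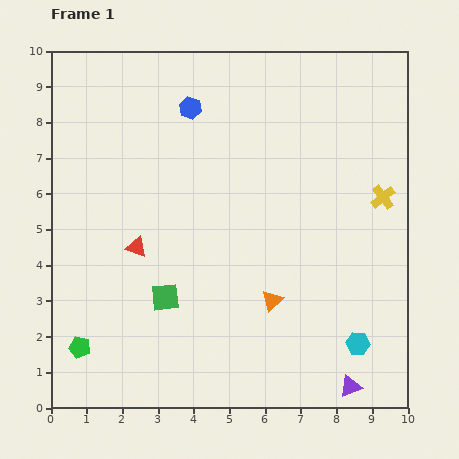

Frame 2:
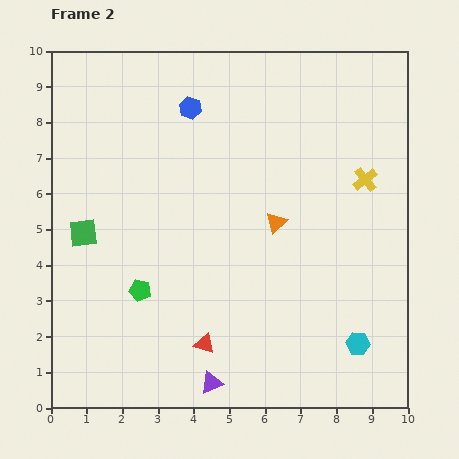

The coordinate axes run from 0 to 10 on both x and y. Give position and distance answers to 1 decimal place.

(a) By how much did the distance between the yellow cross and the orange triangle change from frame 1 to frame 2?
-1.4

Distance in frame 1: 4.2. Distance in frame 2: 2.8.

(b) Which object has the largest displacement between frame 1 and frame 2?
the purple triangle

(moved 3.9; next 3.3)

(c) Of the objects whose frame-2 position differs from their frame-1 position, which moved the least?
the yellow cross

(moved 0.7)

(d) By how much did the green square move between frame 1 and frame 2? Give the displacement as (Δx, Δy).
(-2.3, 1.8)

The green square was at (3.2, 3.1) in frame 1 and (0.9, 4.9) in frame 2.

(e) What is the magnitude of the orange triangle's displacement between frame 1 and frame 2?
2.2

The orange triangle moved from (6.2, 3.0) to (6.3, 5.2), a distance of √(0.1² + 2.2²) ≈ 2.2.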